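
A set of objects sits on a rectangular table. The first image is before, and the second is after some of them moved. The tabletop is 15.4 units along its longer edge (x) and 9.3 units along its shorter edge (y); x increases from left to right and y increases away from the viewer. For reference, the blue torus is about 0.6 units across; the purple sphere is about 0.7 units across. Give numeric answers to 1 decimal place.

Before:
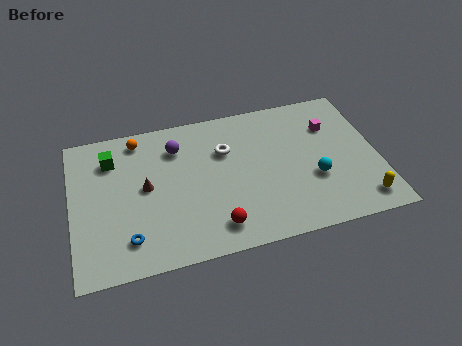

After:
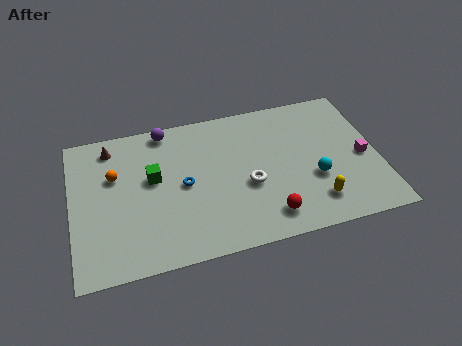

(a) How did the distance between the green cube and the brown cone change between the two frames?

+0.5

The distance was about 2.7 in the first image and 3.2 in the second, so they moved 0.5 units further apart.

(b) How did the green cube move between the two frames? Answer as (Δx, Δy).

(2.0, -1.7)

The green cube started near (2.1, 7.1) and ended near (4.1, 5.4).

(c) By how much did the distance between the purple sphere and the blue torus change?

-2.0

They were about 5.9 units apart before and 3.9 after — 2.0 units closer together.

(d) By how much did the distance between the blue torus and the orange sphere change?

-2.6

Before: roughly 6.3 units apart; after: 3.7. That's 2.6 units closer together.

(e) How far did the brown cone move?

3.4

From (3.7, 4.9) to (2.1, 7.9), the brown cone covered √(1.6² + 3.0²) ≈ 3.4 units.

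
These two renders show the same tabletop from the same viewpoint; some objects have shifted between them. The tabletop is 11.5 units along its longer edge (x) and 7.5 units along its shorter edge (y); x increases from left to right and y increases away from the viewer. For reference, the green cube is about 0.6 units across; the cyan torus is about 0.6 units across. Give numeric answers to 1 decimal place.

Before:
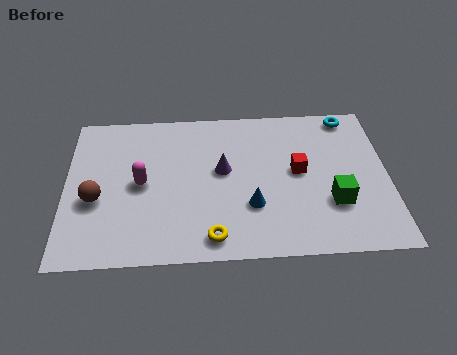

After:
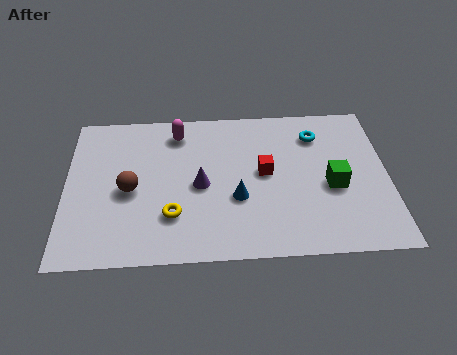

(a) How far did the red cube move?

1.2

The red cube was near (8.3, 4.0) before and (7.1, 4.0) after, so it travelled √(1.2² + 0.0²) ≈ 1.2 units.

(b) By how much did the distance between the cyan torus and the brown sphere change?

-2.7

Before: roughly 9.8 units apart; after: 7.1. That's 2.7 units closer together.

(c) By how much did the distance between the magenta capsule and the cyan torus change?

-3.1

The distance was about 8.1 in the first image and 5.0 in the second, so they moved 3.1 units closer together.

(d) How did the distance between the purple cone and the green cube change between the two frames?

+0.4

Before: roughly 4.3 units apart; after: 4.7. That's 0.4 units further apart.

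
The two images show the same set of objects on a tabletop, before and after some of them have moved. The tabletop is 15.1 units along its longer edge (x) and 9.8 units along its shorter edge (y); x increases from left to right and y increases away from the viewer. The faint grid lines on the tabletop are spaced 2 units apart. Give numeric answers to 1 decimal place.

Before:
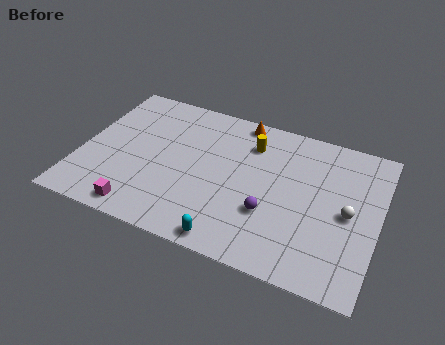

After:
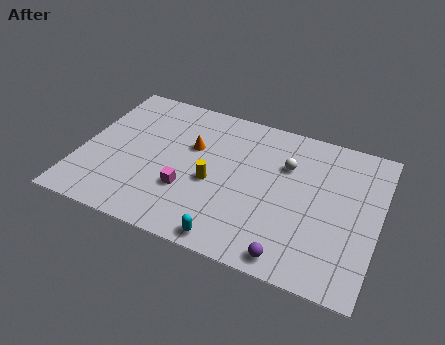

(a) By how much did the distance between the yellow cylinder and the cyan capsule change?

-3.1

The distance was about 6.6 in the first image and 3.5 in the second, so they moved 3.1 units closer together.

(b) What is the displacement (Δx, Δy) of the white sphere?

(-3.3, 2.0)

The white sphere was at about (13.6, 4.7) and moved to about (10.3, 6.7).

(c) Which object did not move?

the cyan capsule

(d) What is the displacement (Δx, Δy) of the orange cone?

(-2.2, -2.7)

From the two frames, the orange cone sits at roughly (7.7, 8.9) before and (5.5, 6.2) after.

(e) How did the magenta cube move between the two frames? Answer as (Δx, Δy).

(2.1, 2.1)

The magenta cube started near (3.5, 1.1) and ended near (5.6, 3.2).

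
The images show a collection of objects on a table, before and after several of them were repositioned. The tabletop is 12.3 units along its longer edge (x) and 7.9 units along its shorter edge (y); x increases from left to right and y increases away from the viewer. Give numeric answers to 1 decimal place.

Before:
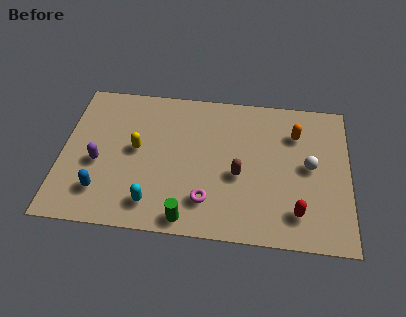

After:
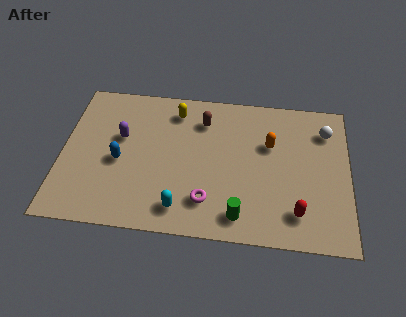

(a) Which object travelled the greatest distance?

the brown capsule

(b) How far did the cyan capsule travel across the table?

1.2

The cyan capsule was near (4.0, 1.4) before and (5.2, 1.3) after, so it travelled √(1.2² + 0.1²) ≈ 1.2 units.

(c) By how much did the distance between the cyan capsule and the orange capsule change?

-2.1

Before: roughly 7.4 units apart; after: 5.3. That's 2.1 units closer together.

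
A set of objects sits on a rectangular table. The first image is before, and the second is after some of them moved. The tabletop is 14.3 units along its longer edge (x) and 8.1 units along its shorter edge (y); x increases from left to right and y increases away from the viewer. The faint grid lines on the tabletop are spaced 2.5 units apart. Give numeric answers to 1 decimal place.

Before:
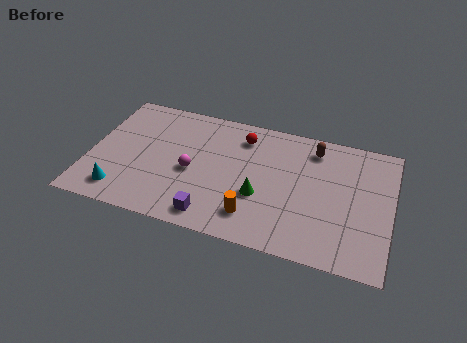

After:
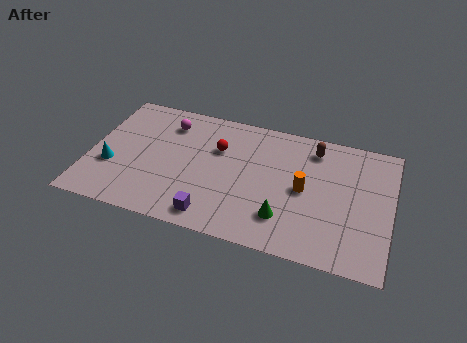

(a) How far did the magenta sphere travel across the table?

3.1

The magenta sphere moved from about (4.9, 3.6) to (3.5, 6.4), a distance of √(1.4² + 2.8²) ≈ 3.1.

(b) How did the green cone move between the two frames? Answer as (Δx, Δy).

(1.2, -1.0)

The green cone started near (8.2, 3.0) and ended near (9.4, 2.0).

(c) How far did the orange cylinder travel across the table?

3.2

The orange cylinder moved from about (8.0, 1.7) to (10.2, 4.0), a distance of √(2.2² + 2.3²) ≈ 3.2.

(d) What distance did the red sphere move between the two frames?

1.6

The red sphere moved from about (7.1, 6.5) to (6.0, 5.4), a distance of √(1.1² + 1.1²) ≈ 1.6.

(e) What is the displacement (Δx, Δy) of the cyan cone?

(-0.6, 1.5)

From the two frames, the cyan cone sits at roughly (1.7, 1.4) before and (1.1, 2.9) after.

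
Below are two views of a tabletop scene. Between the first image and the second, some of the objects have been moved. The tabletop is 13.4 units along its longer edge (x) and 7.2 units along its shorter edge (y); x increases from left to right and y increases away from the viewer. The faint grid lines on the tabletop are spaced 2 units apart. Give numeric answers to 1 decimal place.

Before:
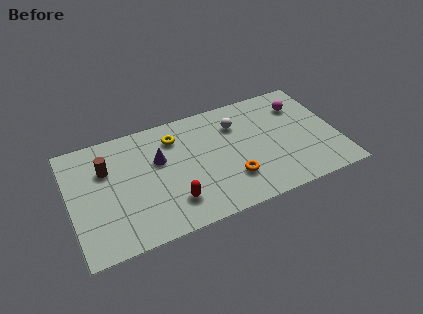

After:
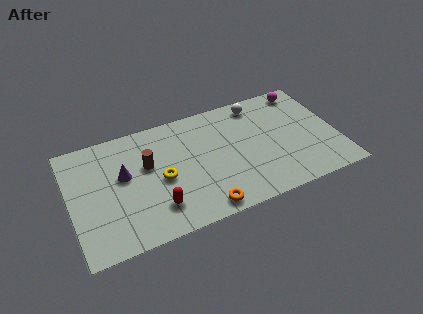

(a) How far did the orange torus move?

2.0

The orange torus was near (7.9, 2.0) before and (6.3, 0.8) after, so it travelled √(1.6² + 1.2²) ≈ 2.0 units.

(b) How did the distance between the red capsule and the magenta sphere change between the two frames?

+1.4

They were about 7.8 units apart before and 9.2 after — 1.4 units further apart.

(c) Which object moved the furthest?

the yellow torus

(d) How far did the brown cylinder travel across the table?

2.1

From (1.9, 4.9) to (3.9, 4.4), the brown cylinder covered √(2.0² + 0.5²) ≈ 2.1 units.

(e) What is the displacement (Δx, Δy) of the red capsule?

(-0.8, 0.0)

The red capsule was at about (4.9, 1.7) and moved to about (4.1, 1.7).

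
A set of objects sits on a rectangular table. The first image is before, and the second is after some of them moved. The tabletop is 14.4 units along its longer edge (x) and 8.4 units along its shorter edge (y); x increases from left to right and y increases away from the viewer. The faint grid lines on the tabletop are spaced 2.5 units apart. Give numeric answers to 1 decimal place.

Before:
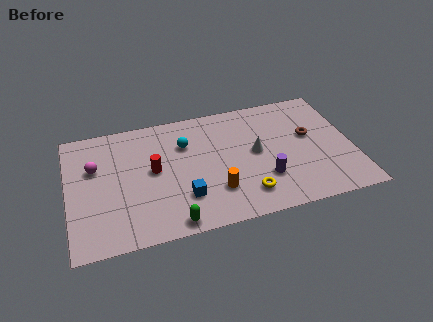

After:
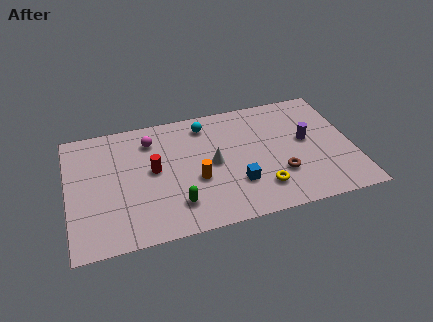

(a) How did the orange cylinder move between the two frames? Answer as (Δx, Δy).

(-0.9, 1.0)

The orange cylinder was at about (7.3, 2.3) and moved to about (6.4, 3.3).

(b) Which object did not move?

the red cylinder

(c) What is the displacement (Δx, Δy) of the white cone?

(-2.2, -0.2)

The white cone was at about (9.5, 4.4) and moved to about (7.3, 4.2).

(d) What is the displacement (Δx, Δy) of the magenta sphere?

(2.9, 1.2)

The magenta sphere was at about (1.4, 5.4) and moved to about (4.3, 6.6).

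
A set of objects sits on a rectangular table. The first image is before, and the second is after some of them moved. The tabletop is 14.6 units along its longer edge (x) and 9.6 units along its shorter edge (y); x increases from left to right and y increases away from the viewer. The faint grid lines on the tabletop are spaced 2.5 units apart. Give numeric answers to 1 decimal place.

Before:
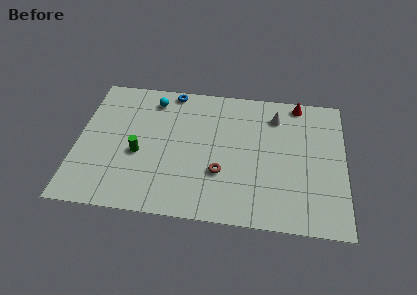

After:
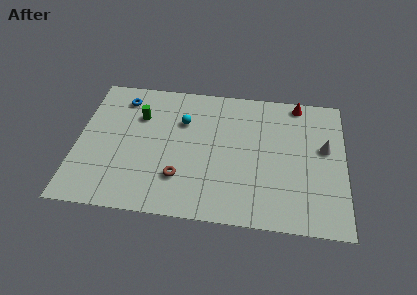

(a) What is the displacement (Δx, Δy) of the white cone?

(2.7, -2.0)

The white cone was at about (10.8, 7.6) and moved to about (13.5, 5.6).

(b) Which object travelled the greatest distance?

the white cone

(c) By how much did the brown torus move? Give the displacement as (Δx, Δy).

(-2.2, -0.6)

From the two frames, the brown torus sits at roughly (7.9, 3.2) before and (5.7, 2.6) after.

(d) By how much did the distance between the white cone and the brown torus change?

+3.1

Before: roughly 5.3 units apart; after: 8.4. That's 3.1 units further apart.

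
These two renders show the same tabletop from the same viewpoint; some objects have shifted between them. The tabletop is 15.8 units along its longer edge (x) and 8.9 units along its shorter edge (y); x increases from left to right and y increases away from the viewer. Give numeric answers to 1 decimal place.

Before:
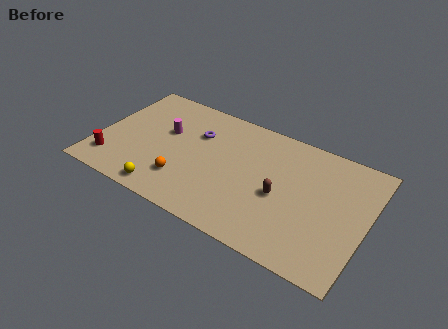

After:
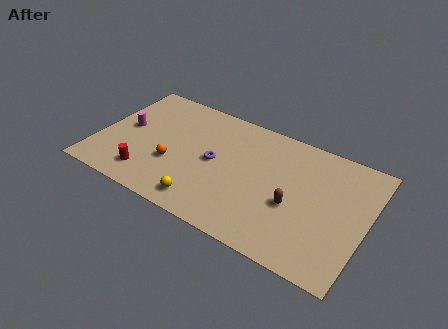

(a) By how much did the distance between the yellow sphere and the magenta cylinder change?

+1.8

The distance was about 4.5 in the first image and 6.3 in the second, so they moved 1.8 units further apart.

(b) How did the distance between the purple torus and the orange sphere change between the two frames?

-1.2

Before: roughly 3.8 units apart; after: 2.6. That's 1.2 units closer together.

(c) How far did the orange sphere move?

1.2

The orange sphere moved from about (5.4, 2.3) to (4.6, 3.2), a distance of √(0.8² + 0.9²) ≈ 1.2.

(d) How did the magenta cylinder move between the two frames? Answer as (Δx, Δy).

(-2.3, -0.7)

The magenta cylinder was at about (3.8, 5.4) and moved to about (1.5, 4.7).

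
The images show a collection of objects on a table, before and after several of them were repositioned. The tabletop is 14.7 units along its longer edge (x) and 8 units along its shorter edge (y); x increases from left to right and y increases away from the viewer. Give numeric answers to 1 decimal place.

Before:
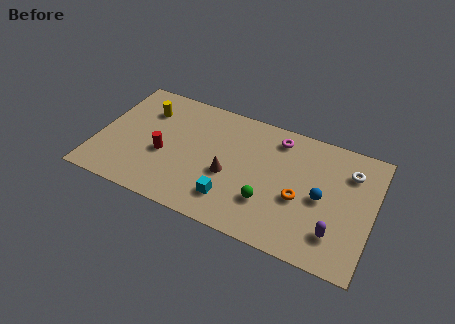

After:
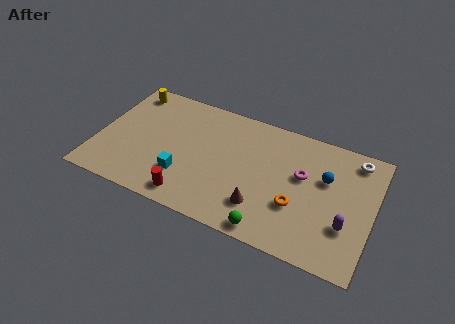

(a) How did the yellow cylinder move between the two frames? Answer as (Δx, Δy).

(-1.1, 1.0)

From the two frames, the yellow cylinder sits at roughly (2.3, 5.9) before and (1.2, 6.9) after.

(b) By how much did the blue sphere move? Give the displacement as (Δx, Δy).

(0.1, 1.3)

The blue sphere was at about (12.0, 3.8) and moved to about (12.1, 5.1).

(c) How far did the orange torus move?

0.5

The orange torus was near (10.9, 3.3) before and (10.8, 2.8) after, so it travelled √(0.1² + 0.5²) ≈ 0.5 units.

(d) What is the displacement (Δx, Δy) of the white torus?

(0.2, 0.9)

The white torus was at about (13.3, 6.0) and moved to about (13.5, 6.9).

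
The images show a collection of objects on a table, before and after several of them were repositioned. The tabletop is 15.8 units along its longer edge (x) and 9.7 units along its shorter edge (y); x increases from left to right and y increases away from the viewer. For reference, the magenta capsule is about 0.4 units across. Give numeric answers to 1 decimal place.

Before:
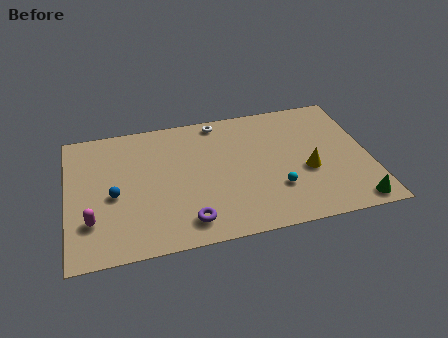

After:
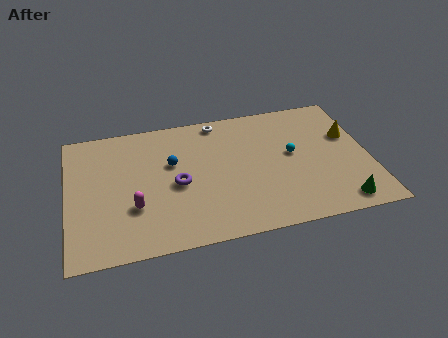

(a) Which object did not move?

the white torus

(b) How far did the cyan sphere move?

2.6

The cyan sphere was near (10.8, 2.9) before and (11.8, 5.3) after, so it travelled √(1.0² + 2.4²) ≈ 2.6 units.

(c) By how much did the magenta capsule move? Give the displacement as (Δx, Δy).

(2.2, 0.5)

From the two frames, the magenta capsule sits at roughly (1.2, 2.7) before and (3.4, 3.2) after.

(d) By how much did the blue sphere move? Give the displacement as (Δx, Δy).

(3.1, 1.7)

From the two frames, the blue sphere sits at roughly (2.4, 4.3) before and (5.5, 6.0) after.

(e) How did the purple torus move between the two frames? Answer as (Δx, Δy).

(-0.4, 2.8)

The purple torus was at about (6.1, 1.6) and moved to about (5.7, 4.4).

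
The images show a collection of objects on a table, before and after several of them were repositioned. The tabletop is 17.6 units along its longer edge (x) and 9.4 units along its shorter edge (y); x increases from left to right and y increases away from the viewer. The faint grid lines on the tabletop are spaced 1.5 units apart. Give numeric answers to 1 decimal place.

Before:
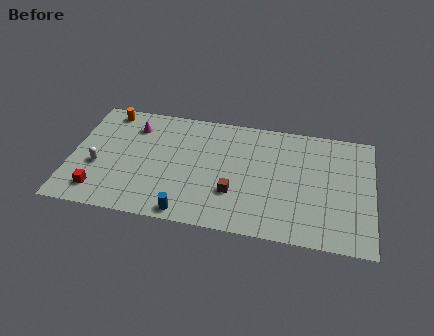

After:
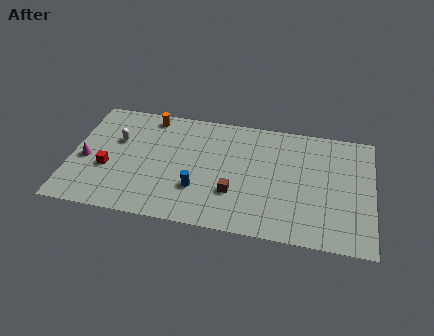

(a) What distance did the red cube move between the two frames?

1.9

The red cube was near (1.8, 1.7) before and (2.2, 3.6) after, so it travelled √(0.4² + 1.9²) ≈ 1.9 units.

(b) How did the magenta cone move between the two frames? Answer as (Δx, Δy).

(-2.6, -3.2)

The magenta cone started near (3.5, 7.3) and ended near (0.9, 4.1).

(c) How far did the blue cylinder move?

2.1

From (7.0, 0.9) to (7.5, 2.9), the blue cylinder covered √(0.5² + 2.0²) ≈ 2.1 units.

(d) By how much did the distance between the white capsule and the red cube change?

+0.4

Before: roughly 2.0 units apart; after: 2.4. That's 0.4 units further apart.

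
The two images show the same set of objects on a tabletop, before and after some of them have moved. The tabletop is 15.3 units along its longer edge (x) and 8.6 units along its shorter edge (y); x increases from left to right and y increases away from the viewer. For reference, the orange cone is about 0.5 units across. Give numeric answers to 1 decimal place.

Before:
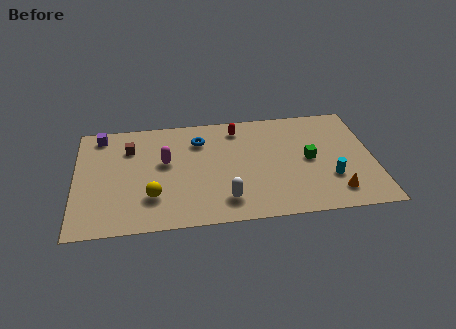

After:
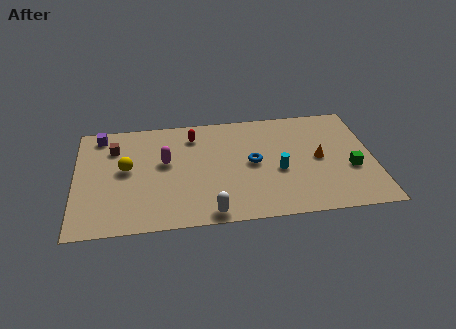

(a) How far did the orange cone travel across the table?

2.8

From (13.2, 1.6) to (12.5, 4.3), the orange cone covered √(0.7² + 2.7²) ≈ 2.8 units.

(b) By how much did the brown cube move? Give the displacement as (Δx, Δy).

(-0.8, 0.1)

The brown cube was at about (2.8, 6.3) and moved to about (2.0, 6.4).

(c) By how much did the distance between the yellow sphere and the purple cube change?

-2.6

Before: roughly 5.7 units apart; after: 3.1. That's 2.6 units closer together.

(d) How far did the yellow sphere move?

2.6

The yellow sphere was near (3.9, 2.4) before and (2.6, 4.7) after, so it travelled √(1.3² + 2.3²) ≈ 2.6 units.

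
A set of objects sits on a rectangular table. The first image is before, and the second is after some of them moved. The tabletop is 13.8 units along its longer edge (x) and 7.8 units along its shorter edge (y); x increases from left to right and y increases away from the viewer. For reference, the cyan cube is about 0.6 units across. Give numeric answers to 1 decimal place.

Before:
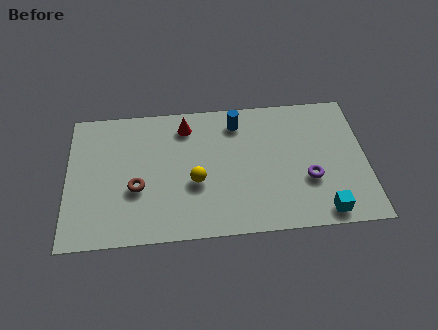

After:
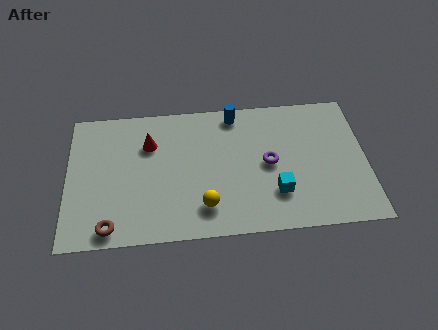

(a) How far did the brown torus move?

2.4

From (3.2, 3.0) to (2.0, 0.9), the brown torus covered √(1.2² + 2.1²) ≈ 2.4 units.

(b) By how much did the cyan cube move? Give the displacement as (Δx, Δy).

(-2.1, 1.3)

From the two frames, the cyan cube sits at roughly (11.7, 0.9) before and (9.6, 2.2) after.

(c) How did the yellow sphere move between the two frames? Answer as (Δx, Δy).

(0.4, -1.4)

The yellow sphere was at about (5.9, 3.1) and moved to about (6.3, 1.7).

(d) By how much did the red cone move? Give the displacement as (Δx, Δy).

(-1.7, -0.9)

The red cone was at about (5.5, 6.4) and moved to about (3.8, 5.5).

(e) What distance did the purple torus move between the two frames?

2.1

The purple torus was near (11.1, 2.8) before and (9.3, 3.9) after, so it travelled √(1.8² + 1.1²) ≈ 2.1 units.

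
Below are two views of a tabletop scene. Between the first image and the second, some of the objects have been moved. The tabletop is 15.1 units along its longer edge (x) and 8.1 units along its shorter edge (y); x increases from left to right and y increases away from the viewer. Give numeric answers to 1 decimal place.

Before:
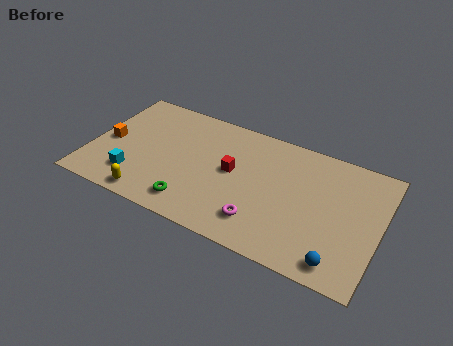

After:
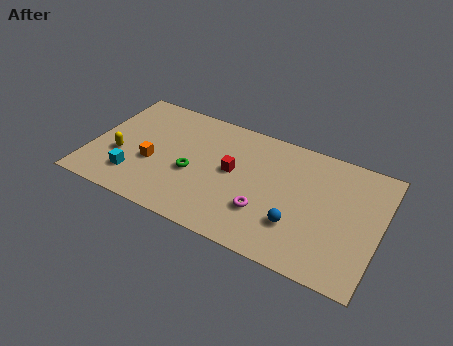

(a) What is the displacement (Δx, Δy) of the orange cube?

(2.4, -0.6)

From the two frames, the orange cube sits at roughly (0.9, 3.8) before and (3.3, 3.2) after.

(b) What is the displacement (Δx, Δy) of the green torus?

(-0.3, 2.0)

The green torus started near (5.7, 1.4) and ended near (5.4, 3.4).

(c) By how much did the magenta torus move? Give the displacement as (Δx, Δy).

(0.1, 0.7)

The magenta torus was at about (9.2, 1.8) and moved to about (9.3, 2.5).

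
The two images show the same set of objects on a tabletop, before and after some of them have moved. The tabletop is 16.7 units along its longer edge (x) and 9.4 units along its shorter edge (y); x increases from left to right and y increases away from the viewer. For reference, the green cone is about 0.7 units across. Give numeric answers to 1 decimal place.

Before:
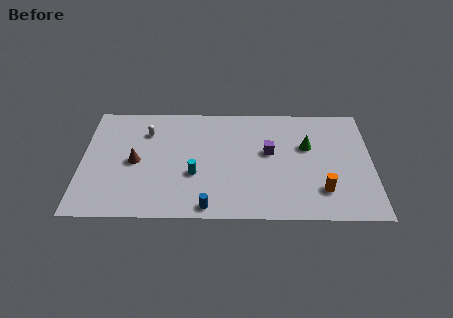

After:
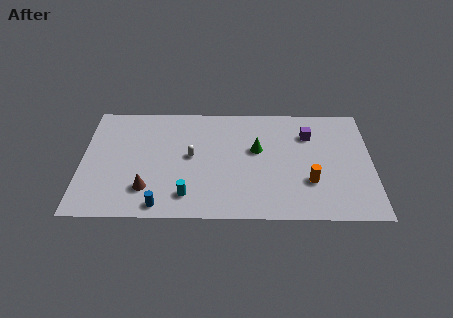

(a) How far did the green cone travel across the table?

2.9

From (13.0, 5.9) to (10.1, 5.6), the green cone covered √(2.9² + 0.3²) ≈ 2.9 units.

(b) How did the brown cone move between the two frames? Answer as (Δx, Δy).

(0.7, -2.2)

The brown cone was at about (3.1, 4.5) and moved to about (3.8, 2.3).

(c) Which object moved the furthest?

the white capsule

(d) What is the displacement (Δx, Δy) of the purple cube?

(2.3, 1.5)

The purple cube started near (10.8, 5.4) and ended near (13.1, 6.9).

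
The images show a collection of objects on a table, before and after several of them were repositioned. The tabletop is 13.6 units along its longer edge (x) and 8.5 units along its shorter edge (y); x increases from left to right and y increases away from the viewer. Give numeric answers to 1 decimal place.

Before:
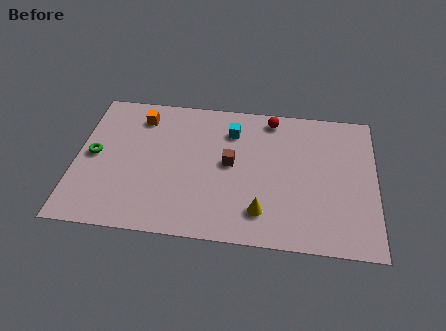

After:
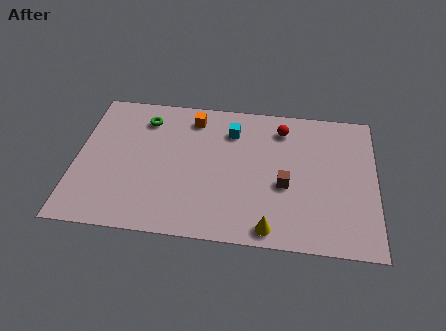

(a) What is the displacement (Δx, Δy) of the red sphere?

(0.5, -0.6)

From the two frames, the red sphere sits at roughly (8.8, 7.5) before and (9.3, 6.9) after.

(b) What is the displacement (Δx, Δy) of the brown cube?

(2.5, -1.0)

The brown cube started near (7.0, 4.5) and ended near (9.5, 3.5).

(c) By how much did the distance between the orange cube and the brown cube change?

+0.8

The distance was about 4.8 in the first image and 5.6 in the second, so they moved 0.8 units further apart.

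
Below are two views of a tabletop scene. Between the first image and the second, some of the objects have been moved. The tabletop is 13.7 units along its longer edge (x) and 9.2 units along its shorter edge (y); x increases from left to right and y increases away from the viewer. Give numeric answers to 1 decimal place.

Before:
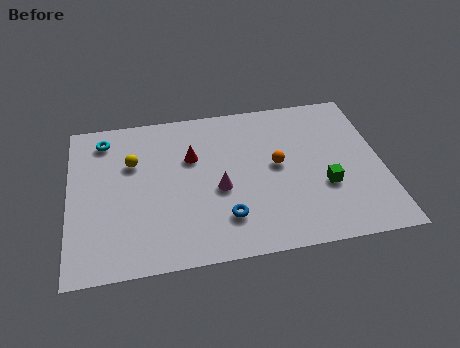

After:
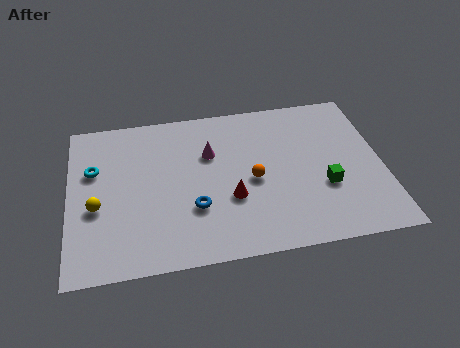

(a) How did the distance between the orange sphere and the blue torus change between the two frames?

-0.7

The distance was about 3.6 in the first image and 2.9 in the second, so they moved 0.7 units closer together.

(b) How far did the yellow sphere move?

2.9

The yellow sphere was near (2.8, 6.1) before and (1.2, 3.7) after, so it travelled √(1.6² + 2.4²) ≈ 2.9 units.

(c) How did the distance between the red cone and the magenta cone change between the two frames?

+0.5

The distance was about 2.4 in the first image and 2.9 in the second, so they moved 0.5 units further apart.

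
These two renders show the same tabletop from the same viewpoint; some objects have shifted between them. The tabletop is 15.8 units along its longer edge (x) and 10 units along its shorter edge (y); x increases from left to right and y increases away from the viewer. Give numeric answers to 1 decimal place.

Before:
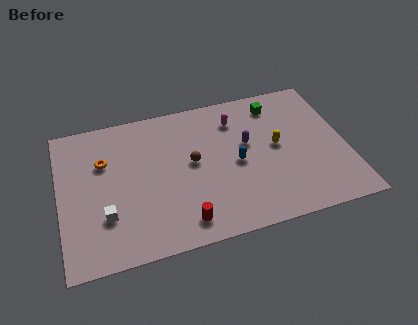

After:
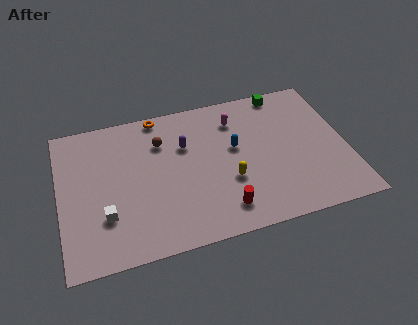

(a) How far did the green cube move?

0.9

The green cube moved from about (12.2, 8.3) to (12.7, 9.1), a distance of √(0.5² + 0.8²) ≈ 0.9.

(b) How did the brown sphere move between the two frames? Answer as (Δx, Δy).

(-1.6, 1.9)

The brown sphere was at about (7.3, 5.4) and moved to about (5.7, 7.3).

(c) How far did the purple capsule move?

3.5

From (10.4, 5.9) to (7.0, 6.7), the purple capsule covered √(3.4² + 0.8²) ≈ 3.5 units.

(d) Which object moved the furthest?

the orange torus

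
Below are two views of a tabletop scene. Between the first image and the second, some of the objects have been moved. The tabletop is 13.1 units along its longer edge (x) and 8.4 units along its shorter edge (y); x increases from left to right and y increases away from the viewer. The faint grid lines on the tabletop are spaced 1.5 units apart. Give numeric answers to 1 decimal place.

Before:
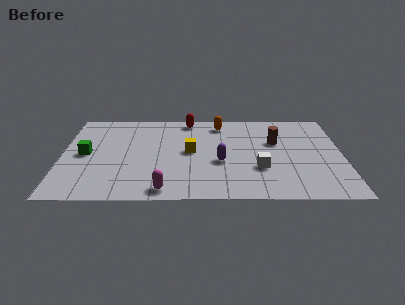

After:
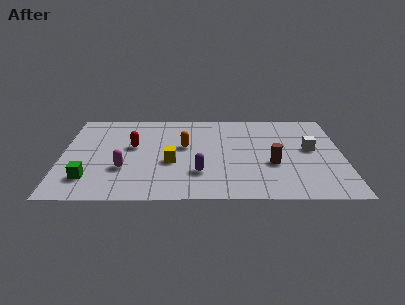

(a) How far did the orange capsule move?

2.8

From (7.4, 7.1) to (5.7, 4.9), the orange capsule covered √(1.7² + 2.2²) ≈ 2.8 units.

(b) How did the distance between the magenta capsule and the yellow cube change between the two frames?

-1.4

They were about 3.7 units apart before and 2.3 after — 1.4 units closer together.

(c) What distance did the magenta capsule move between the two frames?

2.7

The magenta capsule moved from about (4.8, 0.9) to (2.9, 2.8), a distance of √(1.9² + 1.9²) ≈ 2.7.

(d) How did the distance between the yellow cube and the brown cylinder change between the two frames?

+0.6

The distance was about 4.1 in the first image and 4.7 in the second, so they moved 0.6 units further apart.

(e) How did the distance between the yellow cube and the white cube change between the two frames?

+3.0

Before: roughly 3.6 units apart; after: 6.6. That's 3.0 units further apart.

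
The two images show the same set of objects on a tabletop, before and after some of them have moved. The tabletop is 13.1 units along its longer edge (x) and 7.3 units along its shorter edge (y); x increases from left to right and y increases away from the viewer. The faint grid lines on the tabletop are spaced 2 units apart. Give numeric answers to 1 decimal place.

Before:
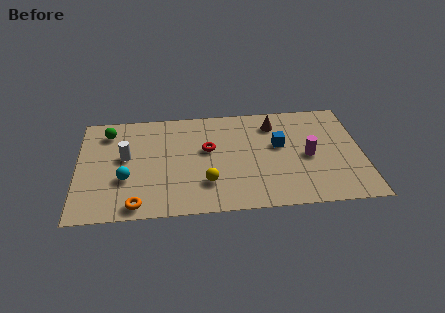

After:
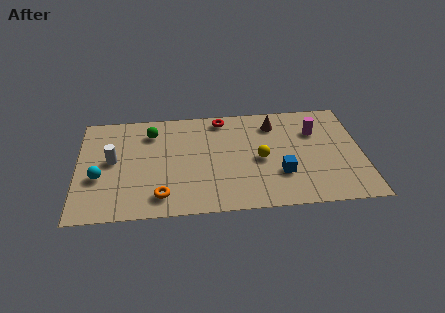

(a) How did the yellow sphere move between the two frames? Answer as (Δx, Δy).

(2.5, 1.4)

From the two frames, the yellow sphere sits at roughly (5.9, 2.0) before and (8.4, 3.4) after.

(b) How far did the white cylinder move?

0.6

From (2.2, 4.1) to (1.6, 3.9), the white cylinder covered √(0.6² + 0.2²) ≈ 0.6 units.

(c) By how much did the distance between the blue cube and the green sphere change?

-1.3

The distance was about 8.1 in the first image and 6.8 in the second, so they moved 1.3 units closer together.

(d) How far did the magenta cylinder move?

1.7

The magenta cylinder was near (10.6, 3.4) before and (11.0, 5.1) after, so it travelled √(0.4² + 1.7²) ≈ 1.7 units.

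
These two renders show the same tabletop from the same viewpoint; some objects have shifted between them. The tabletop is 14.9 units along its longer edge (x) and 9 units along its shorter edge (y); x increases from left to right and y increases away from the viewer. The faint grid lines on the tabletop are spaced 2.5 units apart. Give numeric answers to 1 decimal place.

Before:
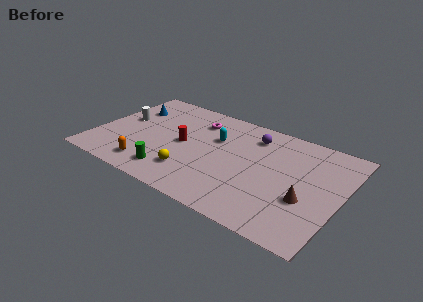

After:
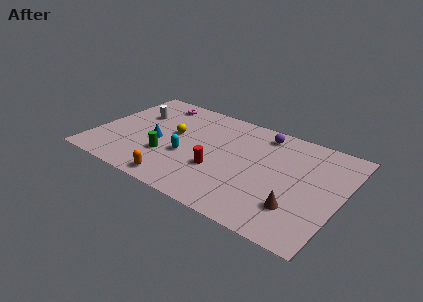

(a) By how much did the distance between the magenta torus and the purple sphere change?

+3.2

Before: roughly 3.5 units apart; after: 6.7. That's 3.2 units further apart.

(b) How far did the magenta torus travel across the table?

2.8

The magenta torus moved from about (5.7, 7.0) to (3.0, 7.7), a distance of √(2.7² + 0.7²) ≈ 2.8.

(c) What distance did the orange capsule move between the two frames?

2.0

The orange capsule moved from about (3.7, 1.5) to (5.6, 1.0), a distance of √(1.9² + 0.5²) ≈ 2.0.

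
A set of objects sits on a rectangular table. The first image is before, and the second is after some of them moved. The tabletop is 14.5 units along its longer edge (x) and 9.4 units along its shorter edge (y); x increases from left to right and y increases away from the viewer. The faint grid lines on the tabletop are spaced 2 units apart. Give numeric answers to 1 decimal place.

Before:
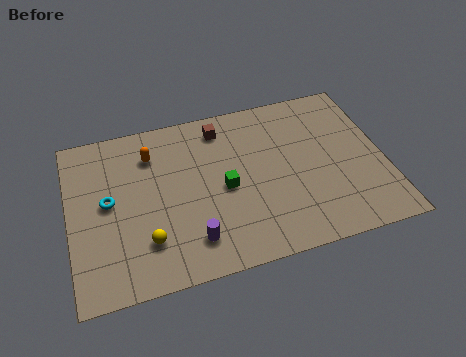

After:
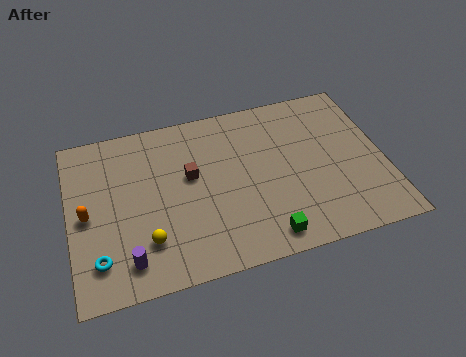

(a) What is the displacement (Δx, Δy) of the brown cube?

(-1.6, -2.4)

From the two frames, the brown cube sits at roughly (7.2, 7.9) before and (5.6, 5.5) after.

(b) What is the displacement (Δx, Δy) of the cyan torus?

(-0.6, -3.0)

The cyan torus started near (1.8, 5.0) and ended near (1.2, 2.0).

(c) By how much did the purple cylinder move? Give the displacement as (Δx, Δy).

(-2.9, -0.3)

The purple cylinder was at about (5.4, 1.9) and moved to about (2.5, 1.6).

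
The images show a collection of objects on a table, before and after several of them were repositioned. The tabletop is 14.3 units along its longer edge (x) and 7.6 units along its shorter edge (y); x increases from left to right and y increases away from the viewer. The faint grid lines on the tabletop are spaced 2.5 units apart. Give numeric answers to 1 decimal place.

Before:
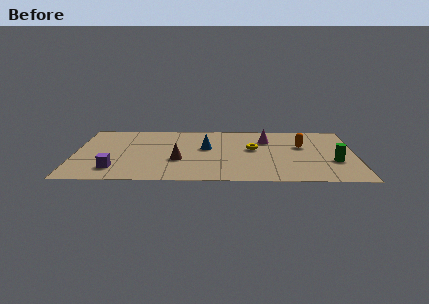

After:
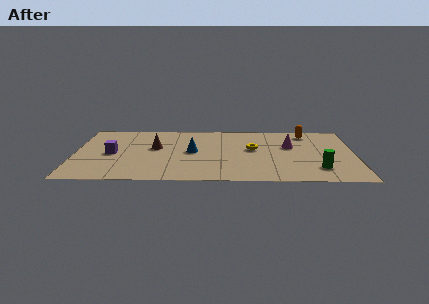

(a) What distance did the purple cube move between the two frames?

2.0

From (2.1, 1.6) to (1.9, 3.6), the purple cube covered √(0.2² + 2.0²) ≈ 2.0 units.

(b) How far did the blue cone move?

0.9

The blue cone moved from about (6.7, 4.4) to (6.0, 3.9), a distance of √(0.7² + 0.5²) ≈ 0.9.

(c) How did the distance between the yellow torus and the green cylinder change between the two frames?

-0.3

The distance was about 4.4 in the first image and 4.1 in the second, so they moved 0.3 units closer together.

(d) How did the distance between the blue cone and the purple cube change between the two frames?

-1.3

They were about 5.4 units apart before and 4.1 after — 1.3 units closer together.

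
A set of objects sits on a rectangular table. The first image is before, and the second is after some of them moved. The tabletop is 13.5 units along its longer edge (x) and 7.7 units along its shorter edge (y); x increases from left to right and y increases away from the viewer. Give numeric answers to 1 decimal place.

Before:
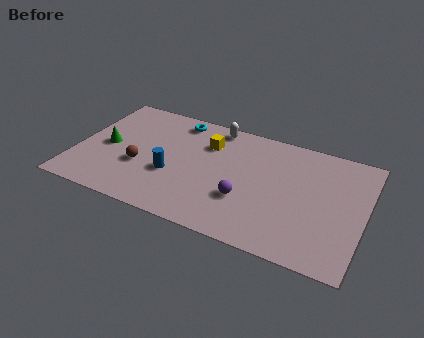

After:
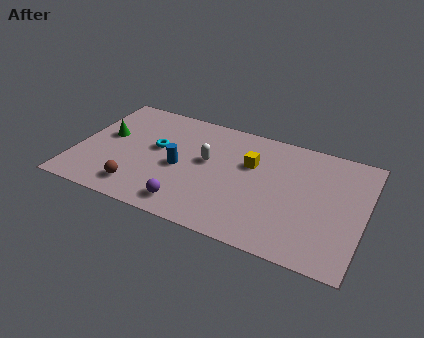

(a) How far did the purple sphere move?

2.9

The purple sphere moved from about (8.1, 2.6) to (5.6, 1.2), a distance of √(2.5² + 1.4²) ≈ 2.9.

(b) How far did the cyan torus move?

2.4

The cyan torus was near (4.4, 6.7) before and (3.7, 4.4) after, so it travelled √(0.7² + 2.3²) ≈ 2.4 units.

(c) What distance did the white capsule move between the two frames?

2.5

The white capsule was near (6.2, 6.9) before and (6.1, 4.4) after, so it travelled √(0.1² + 2.5²) ≈ 2.5 units.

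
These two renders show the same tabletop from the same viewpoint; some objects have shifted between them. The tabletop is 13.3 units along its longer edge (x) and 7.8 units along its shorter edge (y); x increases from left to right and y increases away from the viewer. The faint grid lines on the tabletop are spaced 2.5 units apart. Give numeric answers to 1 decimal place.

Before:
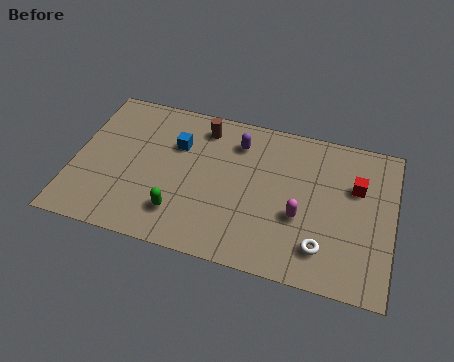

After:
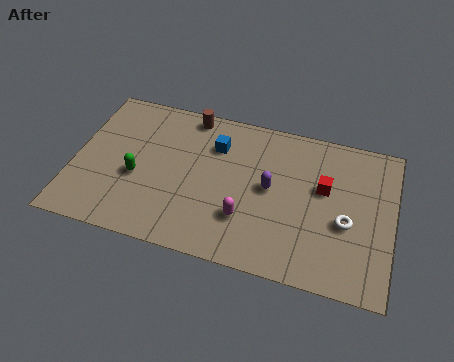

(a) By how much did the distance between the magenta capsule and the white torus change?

+2.6

They were about 1.6 units apart before and 4.2 after — 2.6 units further apart.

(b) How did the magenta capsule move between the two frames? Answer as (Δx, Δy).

(-2.2, -0.7)

The magenta capsule started near (9.5, 3.0) and ended near (7.3, 2.3).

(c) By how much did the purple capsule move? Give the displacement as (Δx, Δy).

(1.5, -2.0)

The purple capsule started near (6.7, 6.1) and ended near (8.2, 4.1).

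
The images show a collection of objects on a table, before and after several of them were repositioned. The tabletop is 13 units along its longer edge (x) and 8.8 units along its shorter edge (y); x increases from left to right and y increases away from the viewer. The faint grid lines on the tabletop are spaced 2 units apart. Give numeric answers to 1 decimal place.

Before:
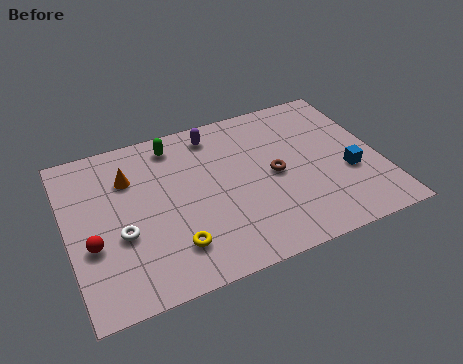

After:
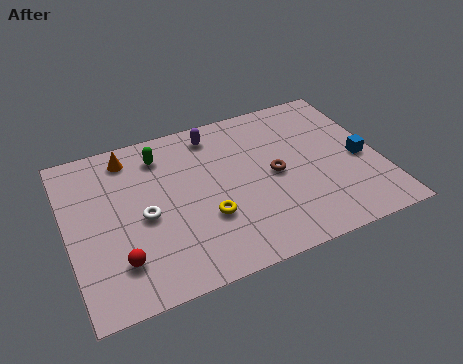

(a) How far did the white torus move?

1.2

The white torus was near (2.1, 3.4) before and (3.1, 4.0) after, so it travelled √(1.0² + 0.6²) ≈ 1.2 units.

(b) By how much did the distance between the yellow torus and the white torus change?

+0.3

Before: roughly 2.4 units apart; after: 2.7. That's 0.3 units further apart.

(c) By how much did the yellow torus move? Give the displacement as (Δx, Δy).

(1.5, 1.0)

The yellow torus started near (4.1, 2.0) and ended near (5.6, 3.0).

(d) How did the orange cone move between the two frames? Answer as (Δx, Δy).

(0.1, 1.2)

The orange cone started near (2.7, 6.3) and ended near (2.8, 7.5).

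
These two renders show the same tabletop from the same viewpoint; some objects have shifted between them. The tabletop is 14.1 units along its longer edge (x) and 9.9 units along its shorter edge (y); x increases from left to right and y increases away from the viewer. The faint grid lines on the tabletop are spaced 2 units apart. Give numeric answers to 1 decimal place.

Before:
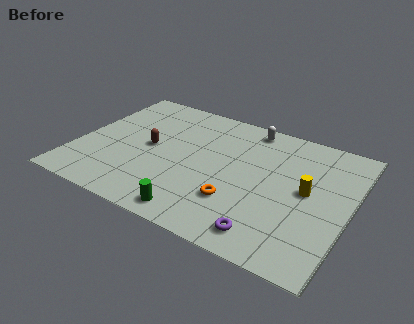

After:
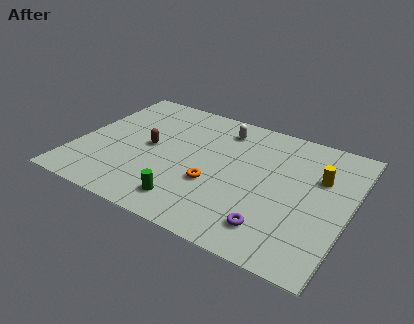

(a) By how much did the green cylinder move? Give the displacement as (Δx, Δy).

(-0.5, 0.6)

From the two frames, the green cylinder sits at roughly (6.8, 1.1) before and (6.3, 1.7) after.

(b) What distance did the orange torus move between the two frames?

1.5

The orange torus was near (8.6, 2.9) before and (7.3, 3.6) after, so it travelled √(1.3² + 0.7²) ≈ 1.5 units.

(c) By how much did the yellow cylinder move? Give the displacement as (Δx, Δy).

(0.5, 1.3)

The yellow cylinder was at about (11.9, 5.2) and moved to about (12.4, 6.5).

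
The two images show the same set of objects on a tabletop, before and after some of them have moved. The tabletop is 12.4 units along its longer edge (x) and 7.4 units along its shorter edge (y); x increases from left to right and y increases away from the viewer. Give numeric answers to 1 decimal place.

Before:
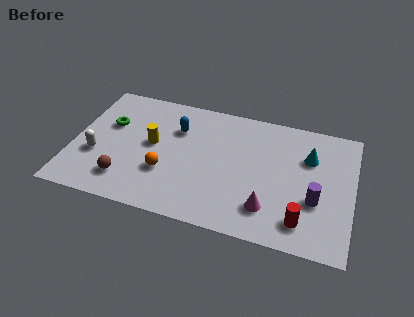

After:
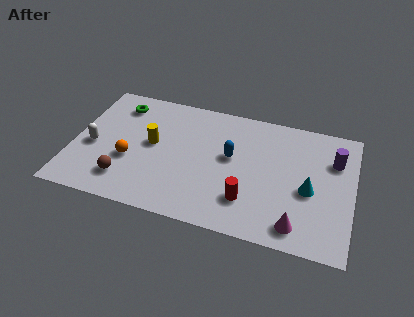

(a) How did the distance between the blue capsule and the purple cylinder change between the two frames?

-2.2

The distance was about 6.8 in the first image and 4.6 in the second, so they moved 2.2 units closer together.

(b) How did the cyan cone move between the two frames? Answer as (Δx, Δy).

(0.1, -1.9)

The cyan cone was at about (10.4, 5.1) and moved to about (10.5, 3.2).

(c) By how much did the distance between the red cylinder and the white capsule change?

-2.2

Before: roughly 9.3 units apart; after: 7.1. That's 2.2 units closer together.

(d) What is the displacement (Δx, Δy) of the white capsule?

(-0.2, 0.5)

The white capsule was at about (1.1, 2.7) and moved to about (0.9, 3.2).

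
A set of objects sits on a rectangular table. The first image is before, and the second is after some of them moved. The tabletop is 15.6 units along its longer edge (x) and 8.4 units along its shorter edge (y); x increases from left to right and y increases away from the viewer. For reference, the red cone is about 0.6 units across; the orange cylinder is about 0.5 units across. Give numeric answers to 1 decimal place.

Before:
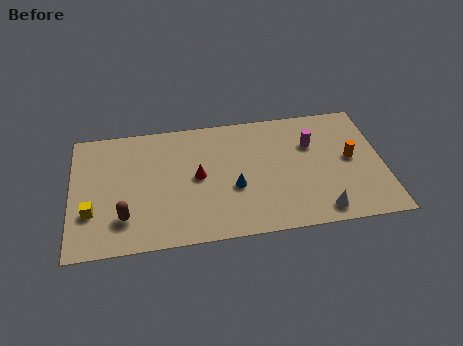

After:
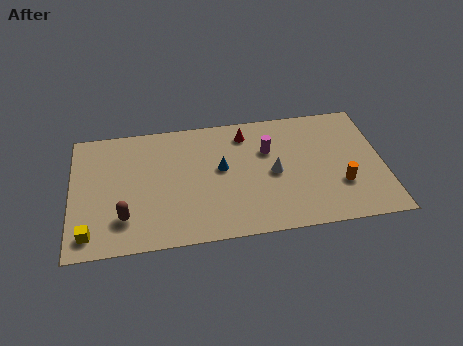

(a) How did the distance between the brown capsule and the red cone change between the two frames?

+3.5

Before: roughly 4.3 units apart; after: 7.8. That's 3.5 units further apart.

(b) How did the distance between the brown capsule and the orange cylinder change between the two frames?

-0.8

The distance was about 11.6 in the first image and 10.8 in the second, so they moved 0.8 units closer together.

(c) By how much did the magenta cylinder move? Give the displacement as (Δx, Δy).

(-2.2, -0.1)

The magenta cylinder was at about (12.1, 5.7) and moved to about (9.9, 5.6).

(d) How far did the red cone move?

3.6

The red cone was near (6.3, 4.3) before and (8.8, 6.9) after, so it travelled √(2.5² + 2.6²) ≈ 3.6 units.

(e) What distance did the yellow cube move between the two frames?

1.4

The yellow cube was near (1.0, 2.7) before and (0.9, 1.3) after, so it travelled √(0.1² + 1.4²) ≈ 1.4 units.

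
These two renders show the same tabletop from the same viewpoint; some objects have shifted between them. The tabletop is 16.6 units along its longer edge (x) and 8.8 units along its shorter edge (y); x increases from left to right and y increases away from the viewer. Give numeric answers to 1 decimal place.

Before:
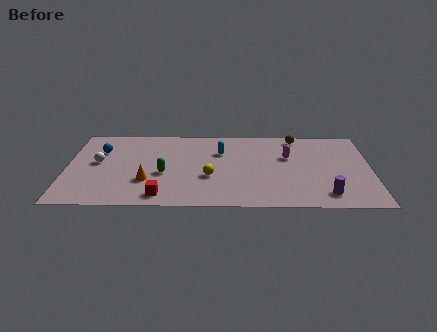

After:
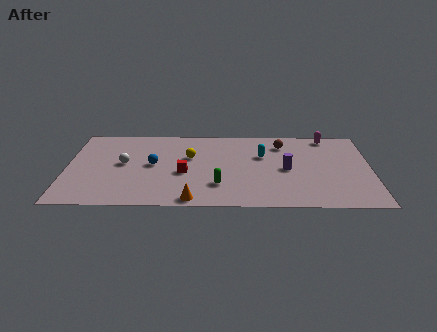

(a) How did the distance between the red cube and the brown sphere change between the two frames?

-3.6

The distance was about 9.9 in the first image and 6.3 in the second, so they moved 3.6 units closer together.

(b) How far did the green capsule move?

3.2

From (5.3, 3.6) to (8.3, 2.4), the green capsule covered √(3.0² + 1.2²) ≈ 3.2 units.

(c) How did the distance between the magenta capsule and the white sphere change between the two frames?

+1.2

Before: roughly 10.4 units apart; after: 11.6. That's 1.2 units further apart.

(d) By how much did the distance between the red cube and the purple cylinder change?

-3.3

Before: roughly 8.9 units apart; after: 5.6. That's 3.3 units closer together.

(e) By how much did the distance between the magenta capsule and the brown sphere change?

+0.4

They were about 2.3 units apart before and 2.7 after — 0.4 units further apart.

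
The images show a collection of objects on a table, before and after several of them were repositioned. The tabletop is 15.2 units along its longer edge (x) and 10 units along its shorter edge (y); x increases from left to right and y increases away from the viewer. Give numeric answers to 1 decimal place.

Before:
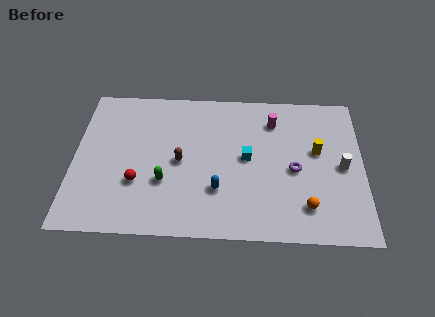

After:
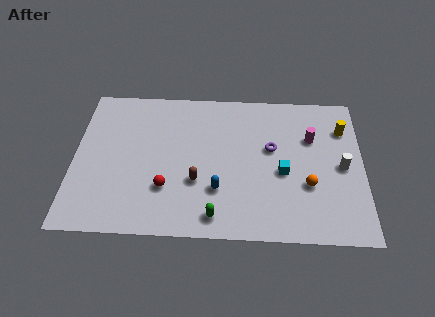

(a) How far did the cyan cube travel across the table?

2.1

The cyan cube moved from about (9.1, 5.2) to (11.0, 4.3), a distance of √(1.9² + 0.9²) ≈ 2.1.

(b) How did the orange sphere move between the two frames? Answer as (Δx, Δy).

(0.1, 1.4)

From the two frames, the orange sphere sits at roughly (12.2, 2.1) before and (12.3, 3.5) after.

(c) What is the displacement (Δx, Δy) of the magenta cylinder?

(2.0, -1.1)

The magenta cylinder was at about (10.5, 7.8) and moved to about (12.5, 6.7).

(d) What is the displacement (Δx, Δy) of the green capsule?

(2.7, -2.1)

The green capsule started near (4.8, 3.4) and ended near (7.5, 1.3).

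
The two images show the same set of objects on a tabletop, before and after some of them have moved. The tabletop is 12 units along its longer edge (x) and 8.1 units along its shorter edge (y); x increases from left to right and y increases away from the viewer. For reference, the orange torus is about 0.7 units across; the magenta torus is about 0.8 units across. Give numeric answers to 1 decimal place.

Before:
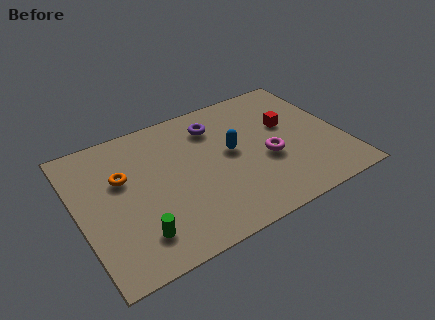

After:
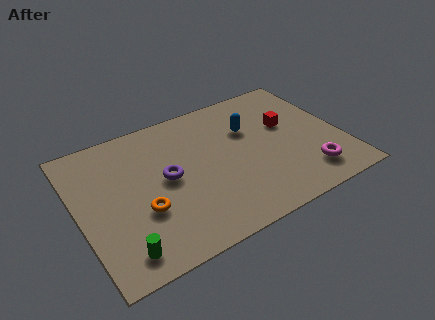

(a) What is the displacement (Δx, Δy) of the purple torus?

(-2.5, -2.1)

The purple torus started near (6.5, 6.3) and ended near (4.0, 4.2).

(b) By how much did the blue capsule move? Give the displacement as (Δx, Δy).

(1.0, 1.0)

From the two frames, the blue capsule sits at roughly (7.0, 4.4) before and (8.0, 5.4) after.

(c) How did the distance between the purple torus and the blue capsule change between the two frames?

+2.2

Before: roughly 2.0 units apart; after: 4.2. That's 2.2 units further apart.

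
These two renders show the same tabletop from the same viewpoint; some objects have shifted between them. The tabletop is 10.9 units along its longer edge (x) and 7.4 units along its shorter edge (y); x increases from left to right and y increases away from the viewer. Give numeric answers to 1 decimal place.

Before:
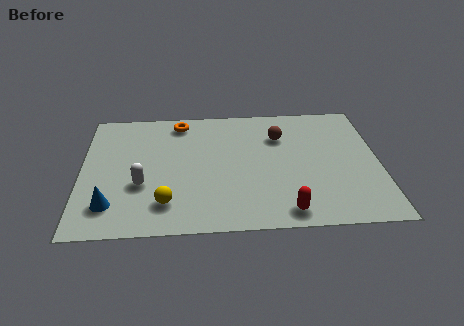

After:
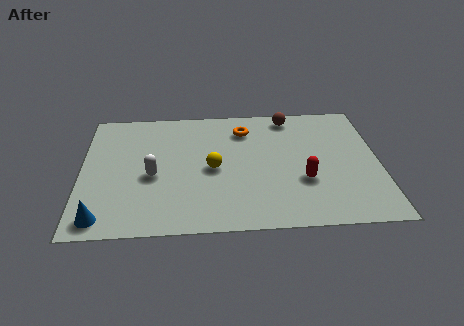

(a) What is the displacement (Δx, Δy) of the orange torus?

(2.4, -0.6)

From the two frames, the orange torus sits at roughly (3.6, 6.4) before and (6.0, 5.8) after.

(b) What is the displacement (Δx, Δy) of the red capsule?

(0.7, 1.7)

The red capsule was at about (7.4, 0.9) and moved to about (8.1, 2.6).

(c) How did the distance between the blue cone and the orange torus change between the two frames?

+1.7

Before: roughly 5.4 units apart; after: 7.1. That's 1.7 units further apart.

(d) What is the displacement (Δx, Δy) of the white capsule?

(0.4, 0.5)

The white capsule was at about (2.2, 2.7) and moved to about (2.6, 3.2).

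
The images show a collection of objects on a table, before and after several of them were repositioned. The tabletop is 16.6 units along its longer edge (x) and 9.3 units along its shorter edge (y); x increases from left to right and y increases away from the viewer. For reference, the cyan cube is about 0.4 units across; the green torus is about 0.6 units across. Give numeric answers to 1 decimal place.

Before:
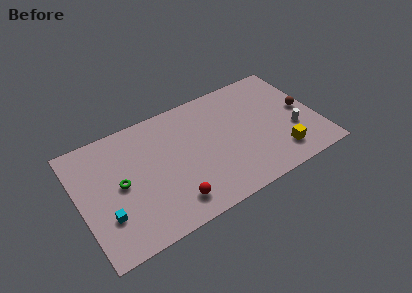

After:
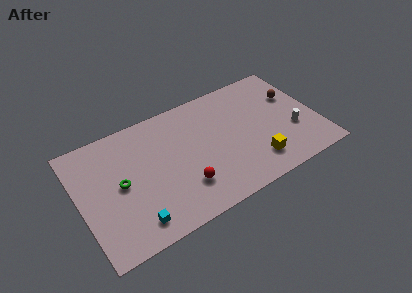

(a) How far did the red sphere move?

1.2

The red sphere was near (6.0, 1.7) before and (6.9, 2.5) after, so it travelled √(0.9² + 0.8²) ≈ 1.2 units.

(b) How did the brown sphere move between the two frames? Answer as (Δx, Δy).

(-0.4, 1.4)

The brown sphere started near (15.7, 4.7) and ended near (15.3, 6.1).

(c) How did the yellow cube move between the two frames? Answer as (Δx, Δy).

(-1.7, 0.1)

The yellow cube started near (13.6, 1.9) and ended near (11.9, 2.0).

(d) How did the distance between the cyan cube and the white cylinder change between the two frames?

-1.6

They were about 13.2 units apart before and 11.6 after — 1.6 units closer together.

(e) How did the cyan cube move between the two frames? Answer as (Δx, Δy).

(1.7, -1.3)

The cyan cube was at about (1.6, 2.8) and moved to about (3.3, 1.5).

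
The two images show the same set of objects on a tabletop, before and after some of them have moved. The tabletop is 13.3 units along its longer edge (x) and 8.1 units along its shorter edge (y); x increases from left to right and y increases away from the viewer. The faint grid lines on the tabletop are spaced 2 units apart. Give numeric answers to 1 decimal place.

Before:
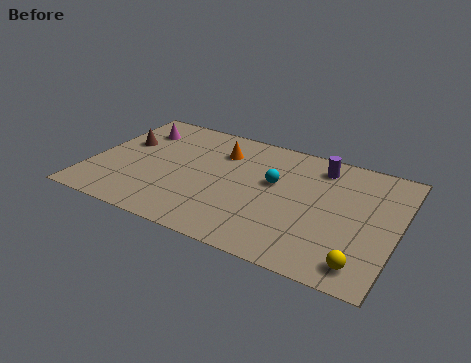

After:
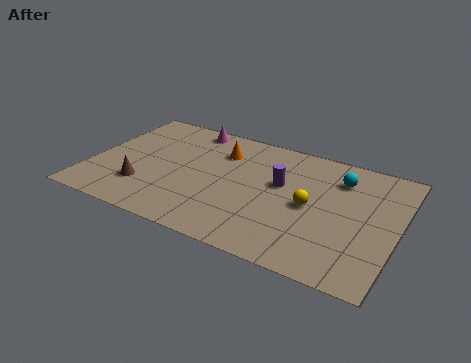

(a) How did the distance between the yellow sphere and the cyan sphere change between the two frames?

-3.0

Before: roughly 5.5 units apart; after: 2.5. That's 3.0 units closer together.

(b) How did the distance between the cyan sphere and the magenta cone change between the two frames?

+0.4

Before: roughly 6.5 units apart; after: 6.9. That's 0.4 units further apart.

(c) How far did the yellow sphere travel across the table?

3.7

The yellow sphere was near (12.1, 1.2) before and (9.6, 3.9) after, so it travelled √(2.5² + 2.7²) ≈ 3.7 units.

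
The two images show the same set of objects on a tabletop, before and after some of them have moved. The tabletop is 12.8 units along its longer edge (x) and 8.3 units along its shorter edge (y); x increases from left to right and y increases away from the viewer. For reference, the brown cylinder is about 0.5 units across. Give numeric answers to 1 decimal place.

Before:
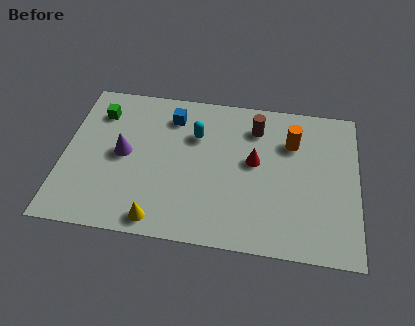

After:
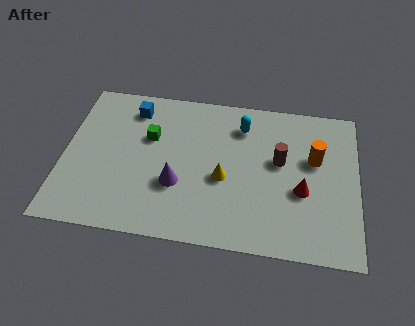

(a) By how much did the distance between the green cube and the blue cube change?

-1.5

They were about 3.2 units apart before and 1.7 after — 1.5 units closer together.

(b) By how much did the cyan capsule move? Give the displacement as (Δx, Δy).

(2.0, 0.8)

The cyan capsule was at about (5.7, 5.7) and moved to about (7.7, 6.5).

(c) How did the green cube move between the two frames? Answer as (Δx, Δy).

(2.3, -1.1)

From the two frames, the green cube sits at roughly (1.4, 6.4) before and (3.7, 5.3) after.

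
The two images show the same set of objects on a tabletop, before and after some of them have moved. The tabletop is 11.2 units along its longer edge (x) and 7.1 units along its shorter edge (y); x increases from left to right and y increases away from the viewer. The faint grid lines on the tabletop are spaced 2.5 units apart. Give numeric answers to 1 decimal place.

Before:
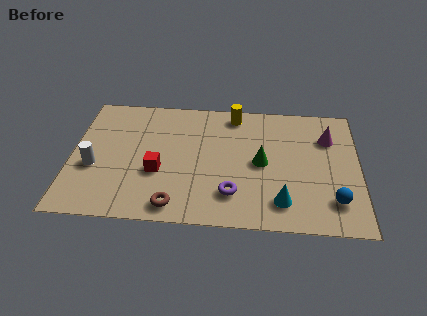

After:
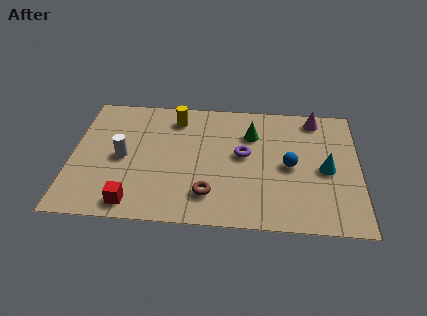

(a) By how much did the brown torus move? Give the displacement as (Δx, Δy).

(1.3, 0.7)

The brown torus started near (4.1, 0.9) and ended near (5.4, 1.6).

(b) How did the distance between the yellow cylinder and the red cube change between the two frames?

+0.6

They were about 4.5 units apart before and 5.1 after — 0.6 units further apart.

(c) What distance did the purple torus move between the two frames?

2.2

From (6.3, 1.7) to (6.7, 3.9), the purple torus covered √(0.4² + 2.2²) ≈ 2.2 units.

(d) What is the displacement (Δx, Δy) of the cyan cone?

(1.7, 1.9)

The cyan cone started near (8.2, 1.4) and ended near (9.9, 3.3).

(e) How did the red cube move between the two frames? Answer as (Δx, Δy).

(-0.9, -1.8)

From the two frames, the red cube sits at roughly (3.4, 2.7) before and (2.5, 0.9) after.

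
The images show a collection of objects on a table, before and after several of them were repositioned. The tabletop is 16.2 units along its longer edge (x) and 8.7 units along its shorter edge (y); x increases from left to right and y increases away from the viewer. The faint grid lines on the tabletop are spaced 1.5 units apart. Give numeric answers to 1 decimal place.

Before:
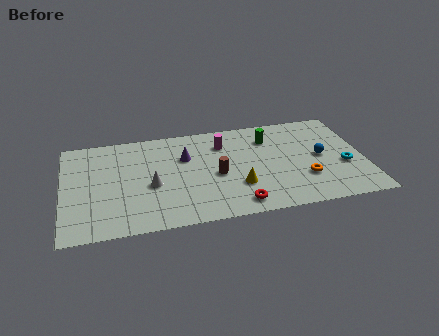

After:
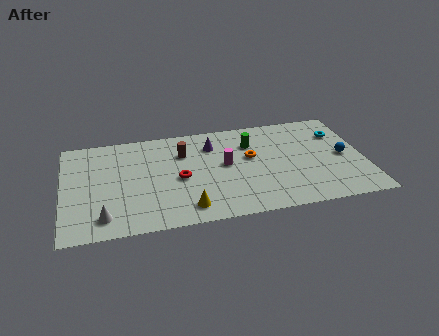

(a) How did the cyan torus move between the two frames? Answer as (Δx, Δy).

(-0.1, 2.9)

The cyan torus started near (15.1, 3.4) and ended near (15.0, 6.3).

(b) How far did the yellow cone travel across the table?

3.1

The yellow cone moved from about (9.3, 2.7) to (6.5, 1.4), a distance of √(2.8² + 1.3²) ≈ 3.1.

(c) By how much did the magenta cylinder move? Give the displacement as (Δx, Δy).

(0.0, -1.9)

The magenta cylinder started near (8.7, 6.6) and ended near (8.7, 4.7).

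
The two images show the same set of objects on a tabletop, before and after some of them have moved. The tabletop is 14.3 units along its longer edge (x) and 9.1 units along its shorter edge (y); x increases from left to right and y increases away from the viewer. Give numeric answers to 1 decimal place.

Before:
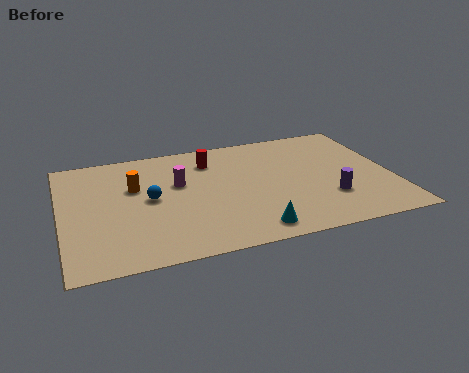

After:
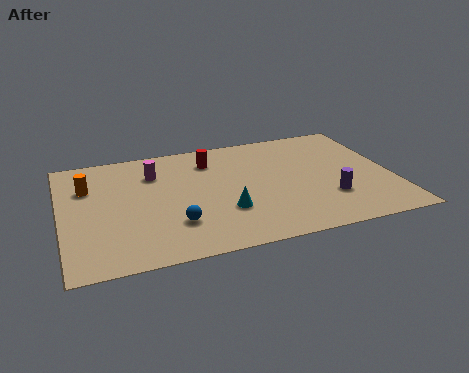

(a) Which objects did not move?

the purple cylinder and the red cylinder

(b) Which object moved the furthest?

the blue sphere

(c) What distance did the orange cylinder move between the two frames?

2.1

The orange cylinder moved from about (3.2, 5.8) to (1.2, 6.3), a distance of √(2.0² + 0.5²) ≈ 2.1.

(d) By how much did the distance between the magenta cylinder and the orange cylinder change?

+1.0

Before: roughly 1.9 units apart; after: 2.9. That's 1.0 units further apart.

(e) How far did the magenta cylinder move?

1.5

The magenta cylinder was near (5.1, 5.6) before and (4.1, 6.7) after, so it travelled √(1.0² + 1.1²) ≈ 1.5 units.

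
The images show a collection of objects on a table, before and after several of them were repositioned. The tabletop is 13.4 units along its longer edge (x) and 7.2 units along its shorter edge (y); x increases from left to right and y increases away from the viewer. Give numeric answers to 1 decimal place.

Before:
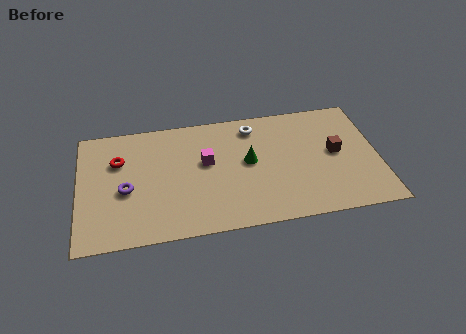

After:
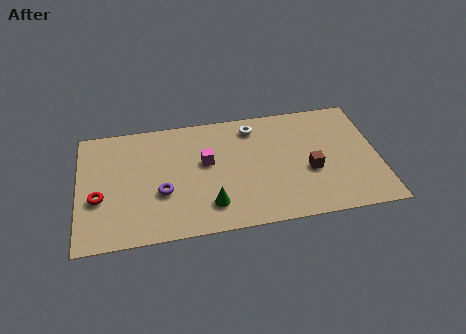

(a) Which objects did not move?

the white torus and the magenta cube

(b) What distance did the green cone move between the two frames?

2.9

From (7.6, 3.9) to (5.8, 1.6), the green cone covered √(1.8² + 2.3²) ≈ 2.9 units.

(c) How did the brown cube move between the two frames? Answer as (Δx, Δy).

(-1.2, -0.9)

The brown cube started near (11.5, 3.8) and ended near (10.3, 2.9).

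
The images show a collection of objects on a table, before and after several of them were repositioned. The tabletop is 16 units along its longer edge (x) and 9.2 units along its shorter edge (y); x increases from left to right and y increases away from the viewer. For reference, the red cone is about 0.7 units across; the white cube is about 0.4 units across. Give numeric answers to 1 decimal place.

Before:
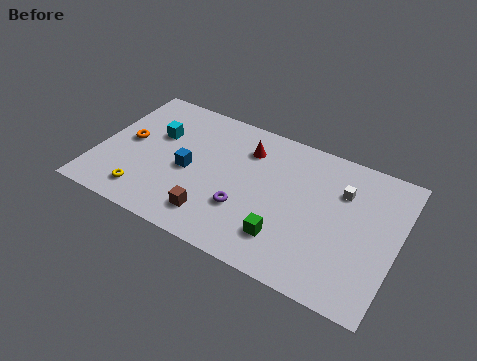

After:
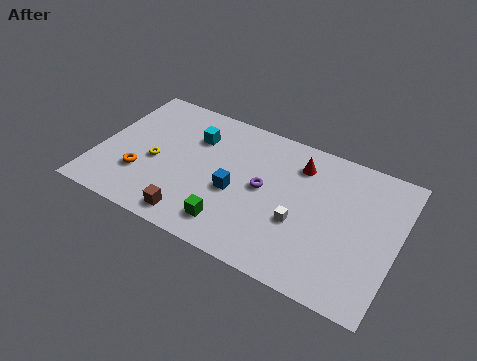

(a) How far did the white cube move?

3.6

The white cube moved from about (12.9, 6.5) to (11.0, 3.5), a distance of √(1.9² + 3.0²) ≈ 3.6.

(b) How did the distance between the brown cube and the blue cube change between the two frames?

+0.4

The distance was about 2.9 in the first image and 3.3 in the second, so they moved 0.4 units further apart.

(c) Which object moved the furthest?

the white cube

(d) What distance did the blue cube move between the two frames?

2.6

The blue cube was near (4.9, 4.2) before and (7.5, 3.9) after, so it travelled √(2.6² + 0.3²) ≈ 2.6 units.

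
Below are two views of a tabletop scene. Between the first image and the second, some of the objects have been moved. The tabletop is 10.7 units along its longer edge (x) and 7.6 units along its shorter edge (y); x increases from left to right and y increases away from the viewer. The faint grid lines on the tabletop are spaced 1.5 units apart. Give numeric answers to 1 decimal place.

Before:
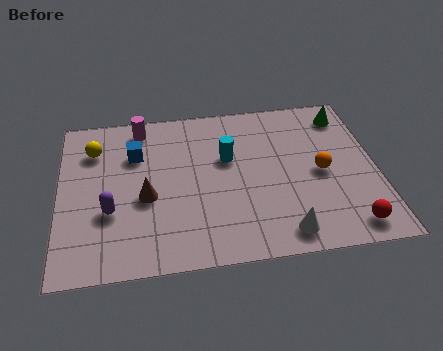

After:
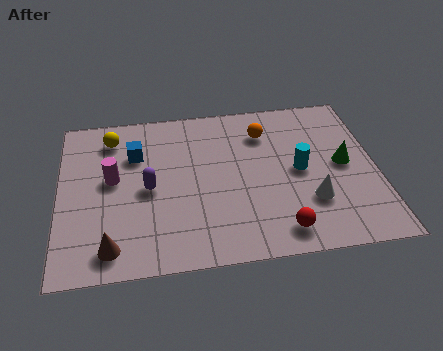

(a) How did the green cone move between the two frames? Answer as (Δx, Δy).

(-0.2, -2.4)

The green cone was at about (9.8, 6.3) and moved to about (9.6, 3.9).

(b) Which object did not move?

the blue cube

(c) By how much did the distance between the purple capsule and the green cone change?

-2.3

They were about 8.9 units apart before and 6.6 after — 2.3 units closer together.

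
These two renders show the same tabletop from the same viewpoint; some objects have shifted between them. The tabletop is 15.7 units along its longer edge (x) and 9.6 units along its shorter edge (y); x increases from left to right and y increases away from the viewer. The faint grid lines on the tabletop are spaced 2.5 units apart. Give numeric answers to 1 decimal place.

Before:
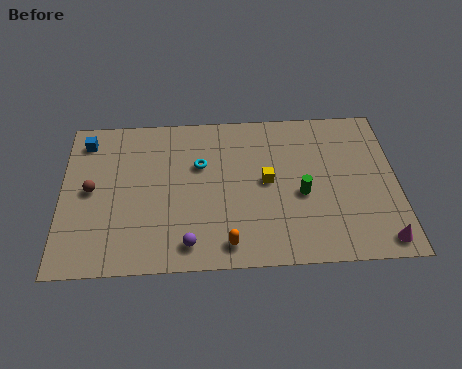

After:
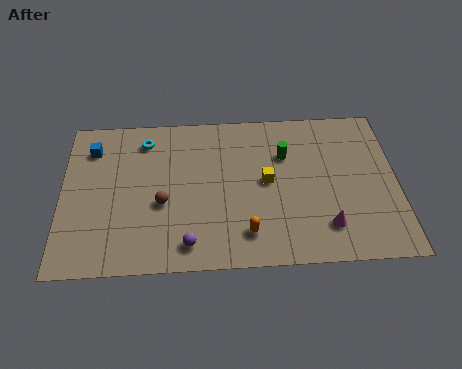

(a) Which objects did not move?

the purple sphere and the yellow cube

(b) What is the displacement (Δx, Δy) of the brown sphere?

(3.3, -1.0)

The brown sphere was at about (1.4, 4.9) and moved to about (4.7, 3.9).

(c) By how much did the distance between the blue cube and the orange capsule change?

-0.3

The distance was about 9.4 in the first image and 9.1 in the second, so they moved 0.3 units closer together.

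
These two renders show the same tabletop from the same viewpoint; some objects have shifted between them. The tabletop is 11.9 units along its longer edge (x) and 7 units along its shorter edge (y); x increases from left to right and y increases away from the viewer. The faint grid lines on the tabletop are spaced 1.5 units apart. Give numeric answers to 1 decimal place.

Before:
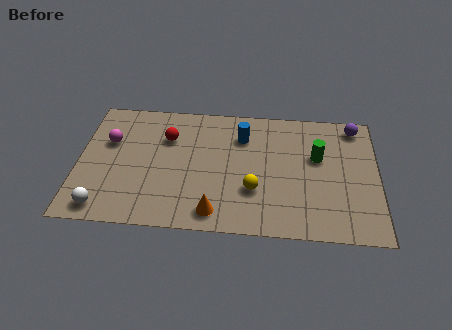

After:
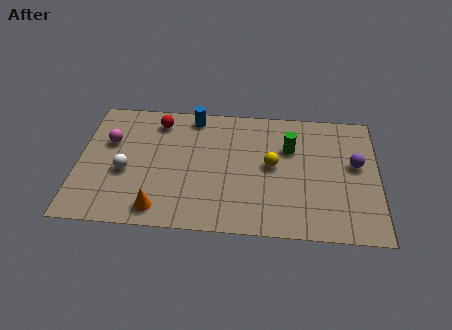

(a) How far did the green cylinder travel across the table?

1.2

From (9.5, 4.3) to (8.4, 4.7), the green cylinder covered √(1.1² + 0.4²) ≈ 1.2 units.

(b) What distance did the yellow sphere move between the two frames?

1.6

From (7.0, 2.3) to (7.7, 3.7), the yellow sphere covered √(0.7² + 1.4²) ≈ 1.6 units.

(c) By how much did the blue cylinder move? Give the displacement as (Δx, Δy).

(-2.0, 1.0)

From the two frames, the blue cylinder sits at roughly (6.5, 5.2) before and (4.5, 6.2) after.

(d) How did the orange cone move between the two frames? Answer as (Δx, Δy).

(-2.2, 0.0)

From the two frames, the orange cone sits at roughly (5.5, 1.0) before and (3.3, 1.0) after.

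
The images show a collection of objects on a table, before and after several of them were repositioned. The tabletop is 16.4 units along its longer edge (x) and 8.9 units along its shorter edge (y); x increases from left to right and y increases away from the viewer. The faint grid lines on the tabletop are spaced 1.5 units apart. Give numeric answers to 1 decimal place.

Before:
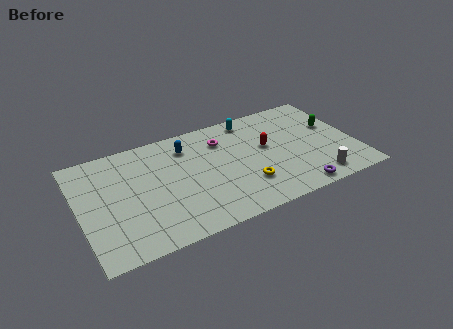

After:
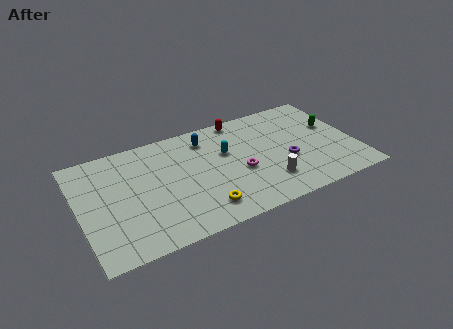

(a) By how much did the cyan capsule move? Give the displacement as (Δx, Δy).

(-1.8, -2.2)

The cyan capsule was at about (10.6, 7.8) and moved to about (8.8, 5.6).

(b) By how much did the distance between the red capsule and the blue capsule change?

-2.6

They were about 5.0 units apart before and 2.4 after — 2.6 units closer together.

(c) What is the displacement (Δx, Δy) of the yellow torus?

(-2.7, -0.8)

From the two frames, the yellow torus sits at roughly (9.6, 2.5) before and (6.9, 1.7) after.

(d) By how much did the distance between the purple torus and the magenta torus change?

-4.1

The distance was about 6.9 in the first image and 2.8 in the second, so they moved 4.1 units closer together.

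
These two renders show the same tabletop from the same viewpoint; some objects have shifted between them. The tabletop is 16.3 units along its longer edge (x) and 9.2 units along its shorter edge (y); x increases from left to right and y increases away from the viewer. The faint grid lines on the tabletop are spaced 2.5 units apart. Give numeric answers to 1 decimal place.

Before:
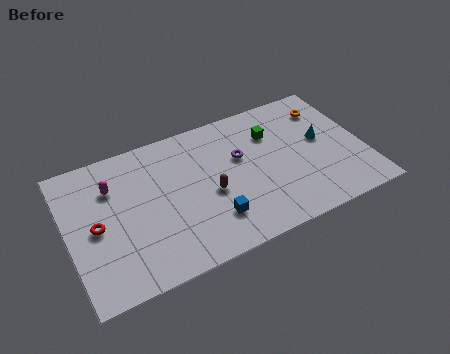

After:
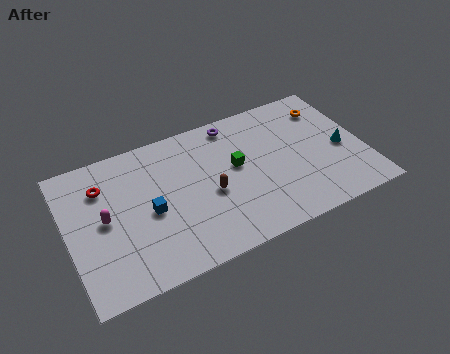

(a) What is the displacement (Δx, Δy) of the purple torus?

(-0.1, 2.4)

From the two frames, the purple torus sits at roughly (9.6, 5.7) before and (9.5, 8.1) after.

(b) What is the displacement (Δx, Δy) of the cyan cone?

(1.0, -1.0)

The cyan cone started near (14.1, 5.1) and ended near (15.1, 4.1).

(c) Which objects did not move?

the brown capsule and the orange torus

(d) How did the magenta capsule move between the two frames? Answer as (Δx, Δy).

(-0.6, -1.9)

The magenta capsule was at about (2.6, 6.6) and moved to about (2.0, 4.7).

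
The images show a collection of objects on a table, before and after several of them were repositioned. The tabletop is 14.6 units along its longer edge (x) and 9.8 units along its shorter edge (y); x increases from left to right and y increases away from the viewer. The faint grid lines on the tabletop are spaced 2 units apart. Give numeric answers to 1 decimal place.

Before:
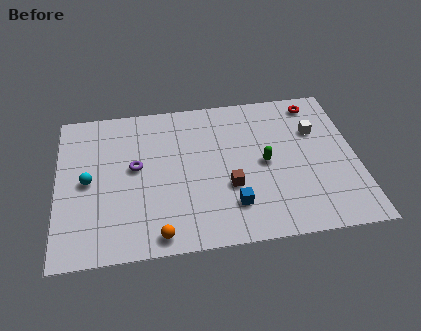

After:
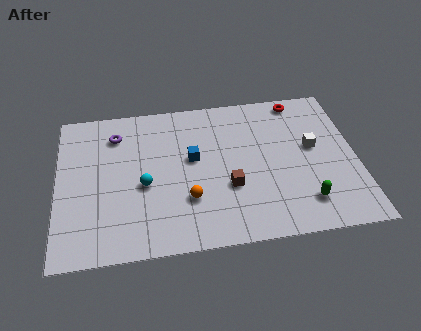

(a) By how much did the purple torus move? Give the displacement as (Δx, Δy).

(-0.9, 2.3)

From the two frames, the purple torus sits at roughly (3.8, 5.4) before and (2.9, 7.7) after.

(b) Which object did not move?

the brown cube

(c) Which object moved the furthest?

the blue cube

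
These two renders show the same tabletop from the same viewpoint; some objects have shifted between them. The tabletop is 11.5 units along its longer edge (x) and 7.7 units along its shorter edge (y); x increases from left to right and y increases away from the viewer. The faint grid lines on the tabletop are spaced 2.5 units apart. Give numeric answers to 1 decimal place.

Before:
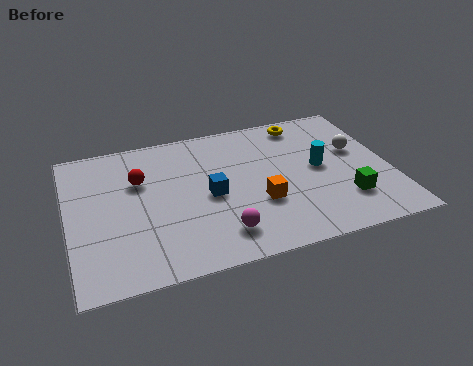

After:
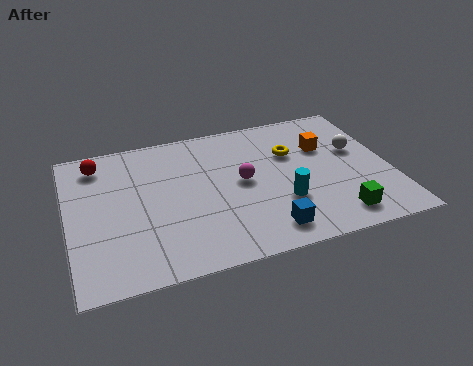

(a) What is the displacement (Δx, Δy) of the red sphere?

(-1.4, 1.3)

From the two frames, the red sphere sits at roughly (2.6, 5.1) before and (1.2, 6.4) after.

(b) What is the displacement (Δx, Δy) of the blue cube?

(1.8, -2.4)

The blue cube started near (5.0, 3.6) and ended near (6.8, 1.2).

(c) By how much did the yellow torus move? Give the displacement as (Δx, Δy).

(-0.6, -1.6)

From the two frames, the yellow torus sits at roughly (8.7, 6.7) before and (8.1, 5.1) after.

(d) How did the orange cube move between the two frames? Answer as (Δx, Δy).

(2.6, 2.4)

From the two frames, the orange cube sits at roughly (6.7, 2.7) before and (9.3, 5.1) after.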